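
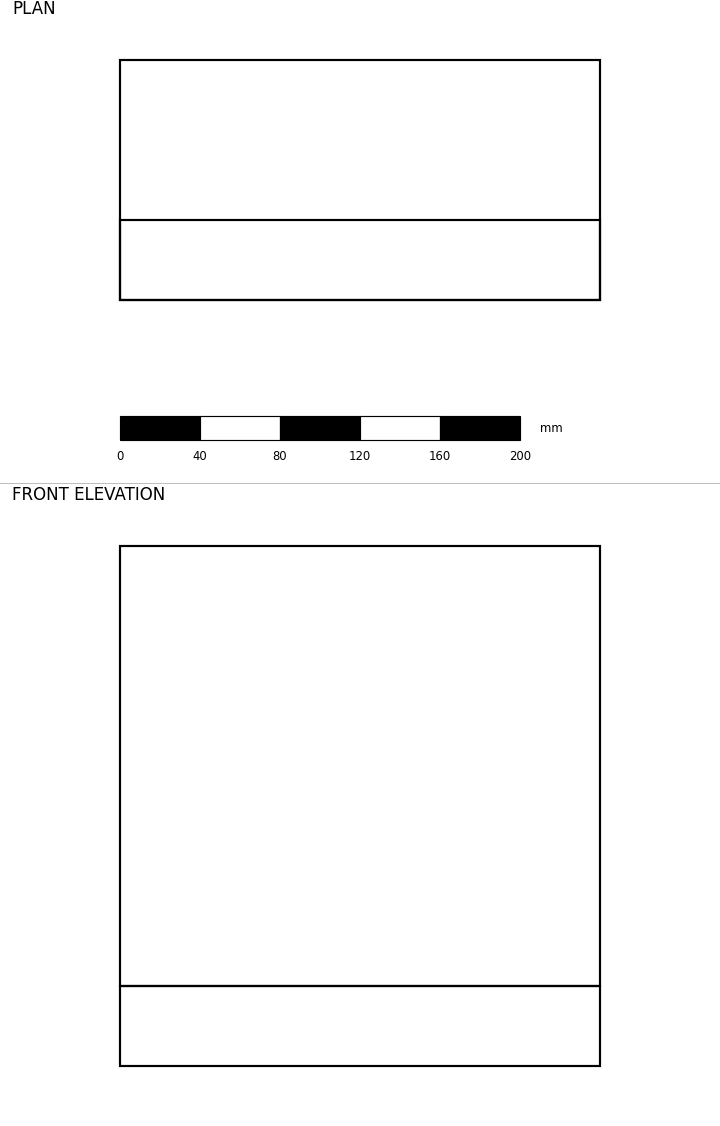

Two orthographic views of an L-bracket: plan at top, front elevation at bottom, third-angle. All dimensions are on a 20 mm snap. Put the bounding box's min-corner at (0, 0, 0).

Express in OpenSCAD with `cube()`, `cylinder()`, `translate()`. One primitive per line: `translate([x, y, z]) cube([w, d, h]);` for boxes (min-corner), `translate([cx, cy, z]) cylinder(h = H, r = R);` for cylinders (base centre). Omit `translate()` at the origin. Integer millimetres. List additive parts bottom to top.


cube([240, 120, 40]);
translate([0, 0, 40]) cube([240, 40, 220]);


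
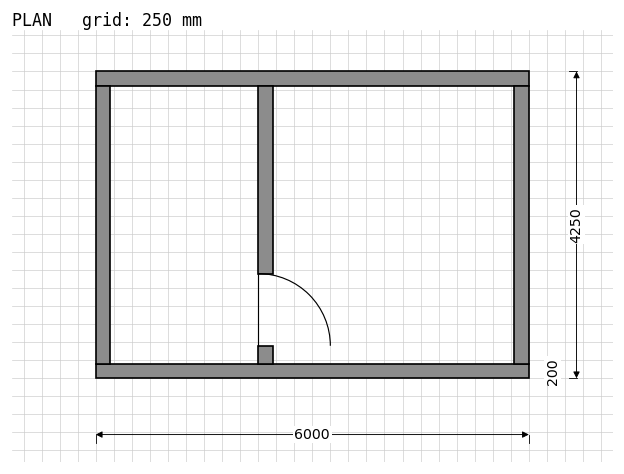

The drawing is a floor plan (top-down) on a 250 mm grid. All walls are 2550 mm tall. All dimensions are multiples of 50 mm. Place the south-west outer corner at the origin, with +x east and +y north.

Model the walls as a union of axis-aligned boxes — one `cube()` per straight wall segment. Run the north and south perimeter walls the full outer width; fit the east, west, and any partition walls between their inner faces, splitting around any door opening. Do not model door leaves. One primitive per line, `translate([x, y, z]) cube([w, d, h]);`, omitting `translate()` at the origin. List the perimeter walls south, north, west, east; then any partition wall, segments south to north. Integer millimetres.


cube([6000, 200, 2550]);
translate([0, 4050, 0]) cube([6000, 200, 2550]);
translate([0, 200, 0]) cube([200, 3850, 2550]);
translate([5800, 200, 0]) cube([200, 3850, 2550]);
translate([2250, 200, 0]) cube([200, 250, 2550]);
translate([2250, 1450, 0]) cube([200, 2600, 2550]);


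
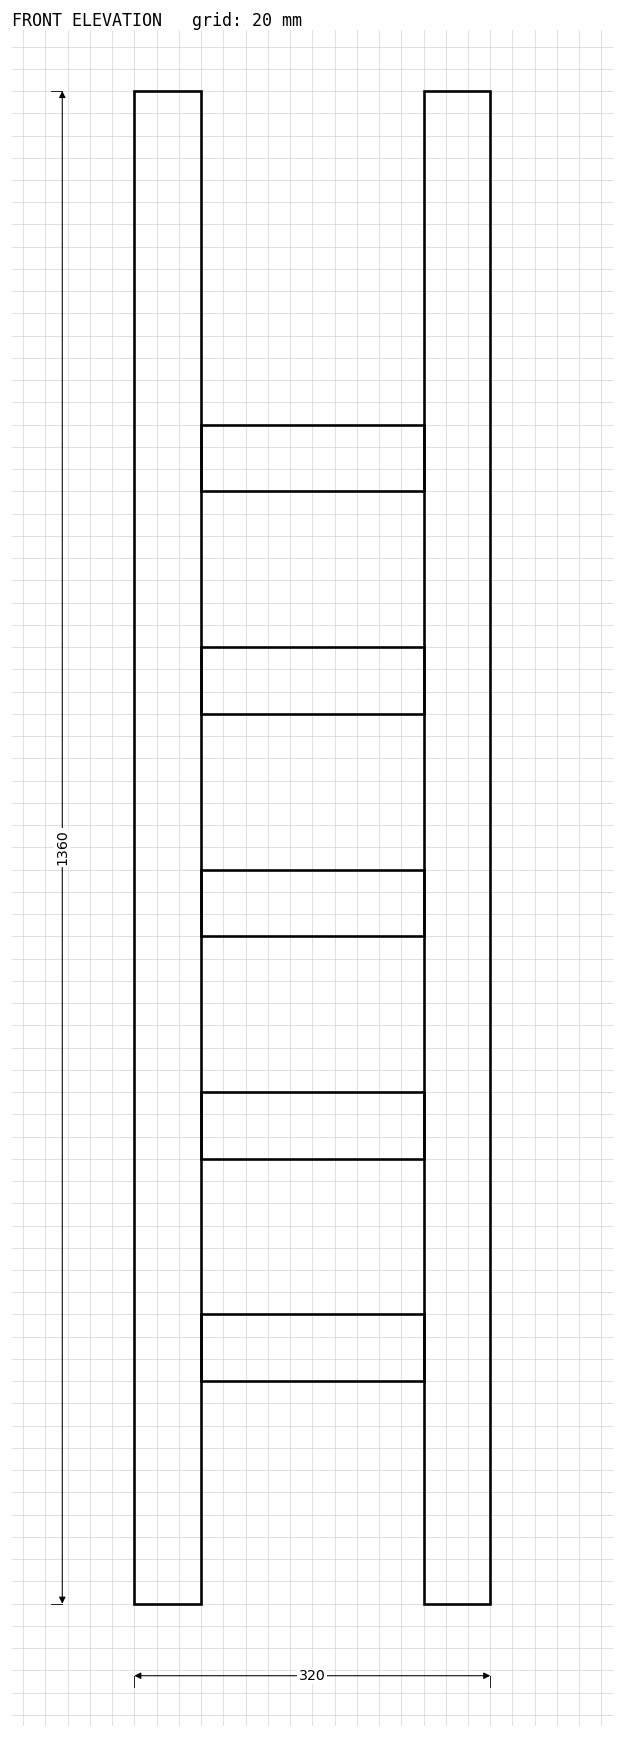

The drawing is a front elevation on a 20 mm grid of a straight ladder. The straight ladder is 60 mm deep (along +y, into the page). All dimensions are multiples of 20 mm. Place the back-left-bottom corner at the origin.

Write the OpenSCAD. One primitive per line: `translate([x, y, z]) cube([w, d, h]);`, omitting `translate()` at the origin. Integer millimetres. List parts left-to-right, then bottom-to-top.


cube([60, 60, 1360]);
translate([60, 0, 200]) cube([200, 60, 60]);
translate([60, 0, 400]) cube([200, 60, 60]);
translate([60, 0, 600]) cube([200, 60, 60]);
translate([60, 0, 800]) cube([200, 60, 60]);
translate([60, 0, 1000]) cube([200, 60, 60]);
translate([260, 0, 0]) cube([60, 60, 1360]);


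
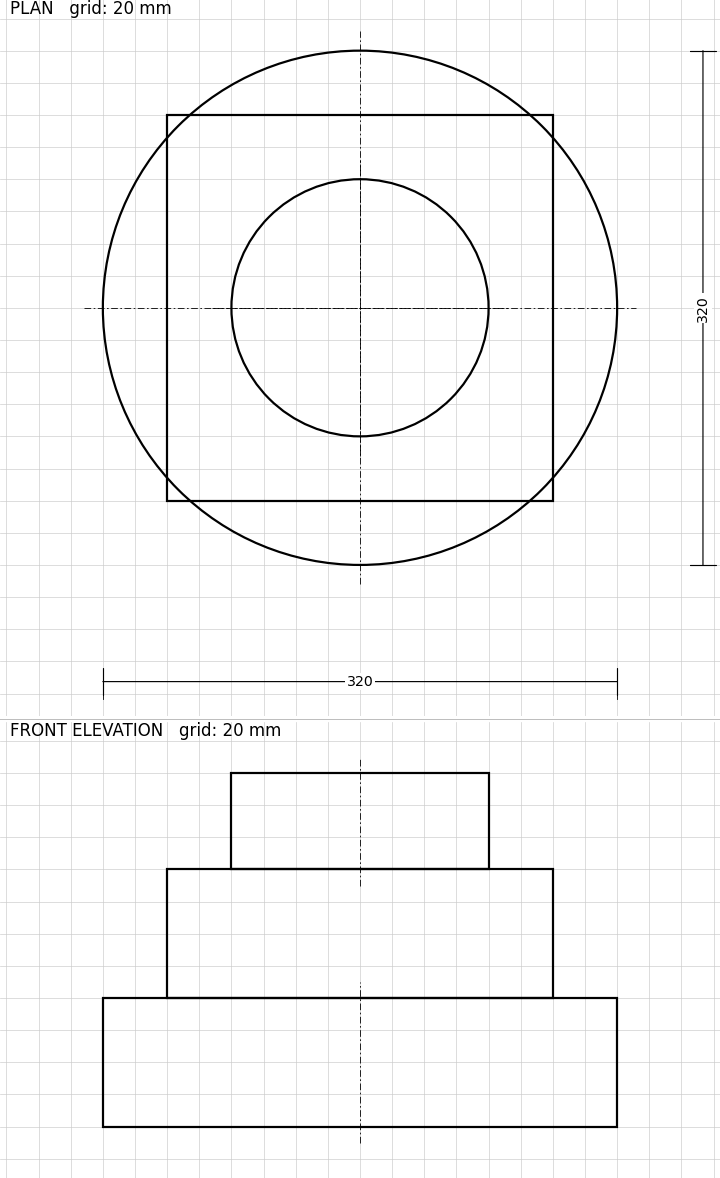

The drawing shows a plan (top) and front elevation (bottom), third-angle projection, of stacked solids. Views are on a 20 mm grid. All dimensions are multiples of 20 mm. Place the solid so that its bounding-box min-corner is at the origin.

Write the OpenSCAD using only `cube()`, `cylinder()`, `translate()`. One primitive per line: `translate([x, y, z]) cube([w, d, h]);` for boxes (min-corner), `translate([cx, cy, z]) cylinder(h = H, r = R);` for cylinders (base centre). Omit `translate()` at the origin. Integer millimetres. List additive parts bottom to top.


translate([160, 160, 0]) cylinder(h = 80, r = 160);
translate([40, 40, 80]) cube([240, 240, 80]);
translate([160, 160, 160]) cylinder(h = 60, r = 80);


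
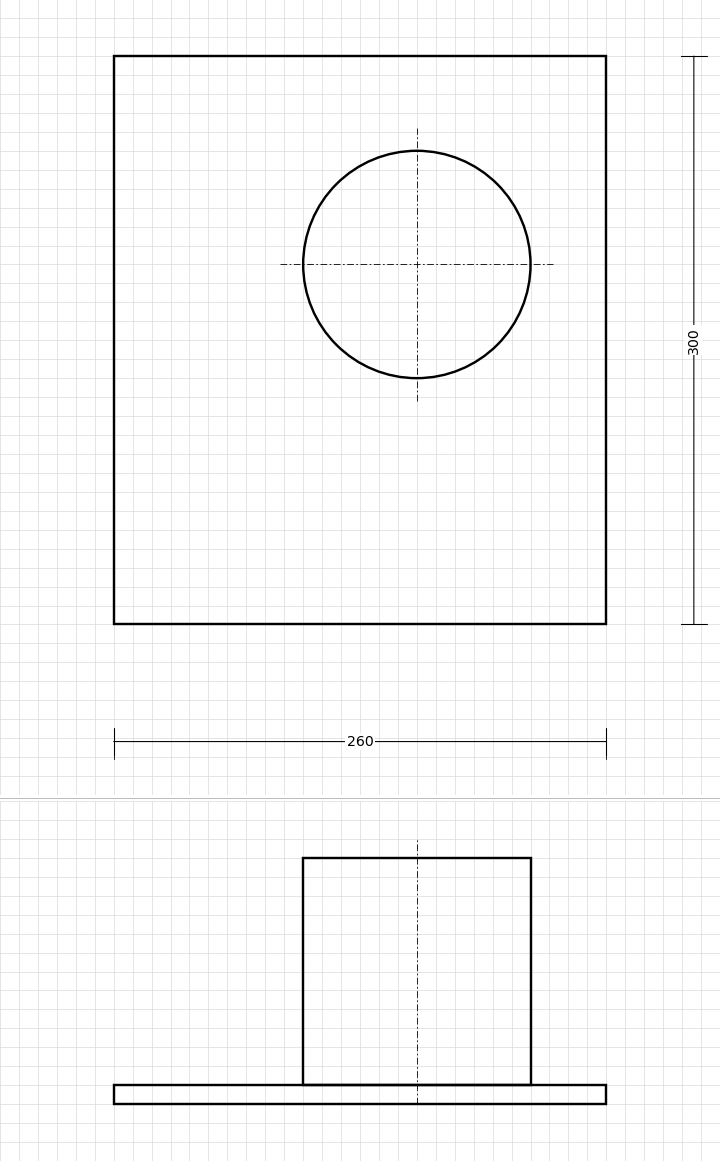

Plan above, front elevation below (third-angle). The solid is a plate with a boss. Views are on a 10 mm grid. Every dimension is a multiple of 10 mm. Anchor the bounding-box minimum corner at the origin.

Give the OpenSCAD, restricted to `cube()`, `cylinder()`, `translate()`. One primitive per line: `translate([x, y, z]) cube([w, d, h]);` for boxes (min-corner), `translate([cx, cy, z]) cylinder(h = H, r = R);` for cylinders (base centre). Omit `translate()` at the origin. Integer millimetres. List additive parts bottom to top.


cube([260, 300, 10]);
translate([160, 190, 10]) cylinder(h = 120, r = 60);


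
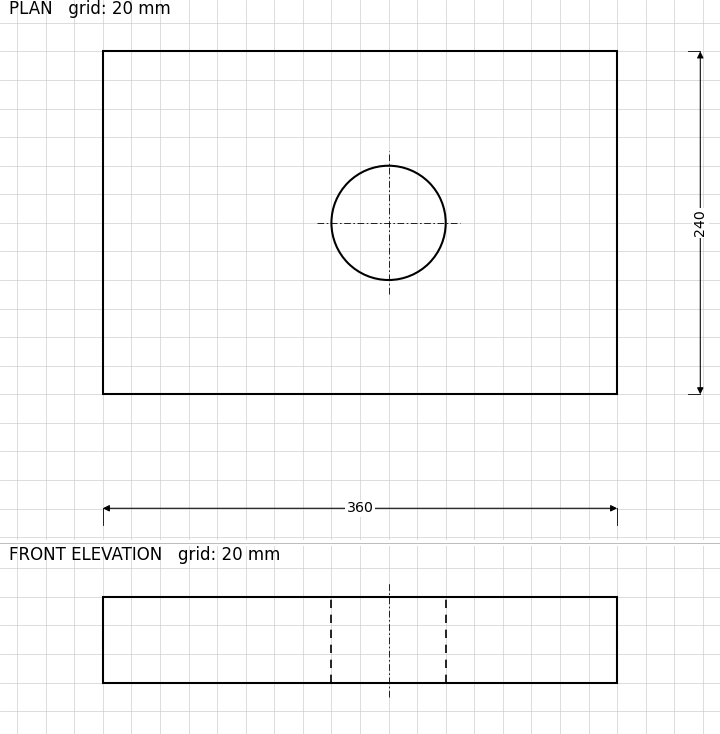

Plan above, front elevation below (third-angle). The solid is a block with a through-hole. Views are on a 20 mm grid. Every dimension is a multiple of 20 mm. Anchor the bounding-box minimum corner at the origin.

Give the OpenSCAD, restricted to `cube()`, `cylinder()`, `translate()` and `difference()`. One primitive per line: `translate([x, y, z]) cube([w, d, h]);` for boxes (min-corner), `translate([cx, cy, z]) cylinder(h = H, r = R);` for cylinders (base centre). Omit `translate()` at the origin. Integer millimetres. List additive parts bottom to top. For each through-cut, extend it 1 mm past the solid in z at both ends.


difference() {
  cube([360, 240, 60]);
  translate([200, 120, -1]) cylinder(h = 62, r = 40);
}


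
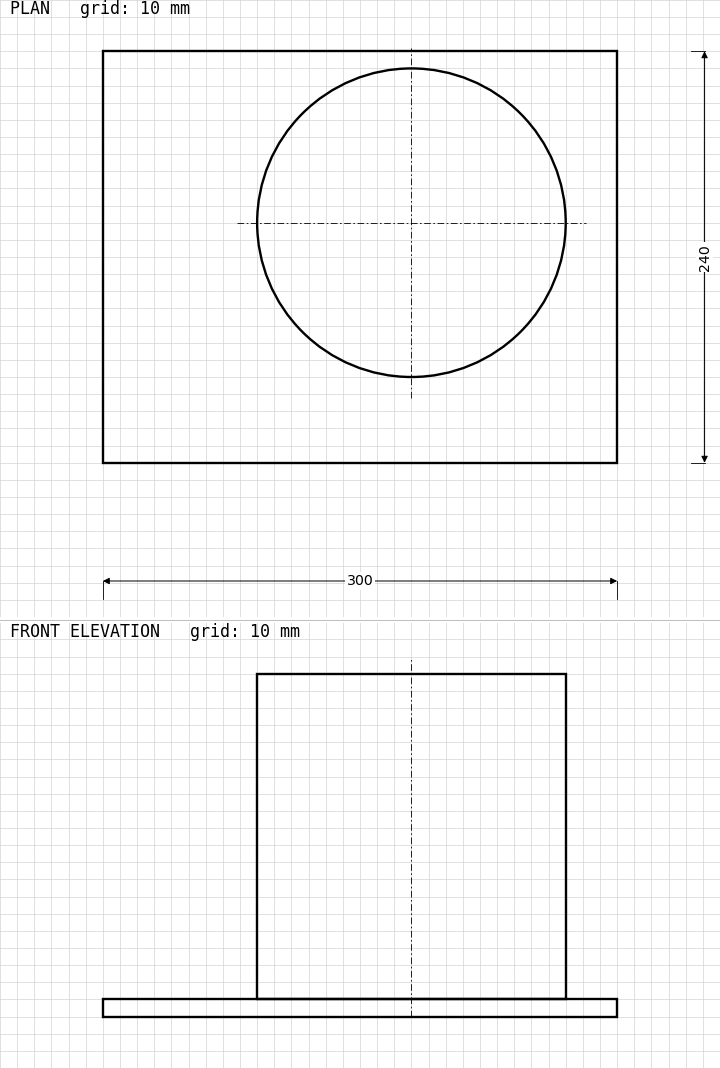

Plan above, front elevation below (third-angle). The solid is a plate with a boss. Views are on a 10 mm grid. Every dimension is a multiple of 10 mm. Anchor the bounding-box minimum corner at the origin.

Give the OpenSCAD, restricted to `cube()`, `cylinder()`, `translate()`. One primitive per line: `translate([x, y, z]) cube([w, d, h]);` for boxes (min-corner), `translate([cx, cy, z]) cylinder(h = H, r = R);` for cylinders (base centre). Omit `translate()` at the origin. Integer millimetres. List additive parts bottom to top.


cube([300, 240, 10]);
translate([180, 140, 10]) cylinder(h = 190, r = 90);


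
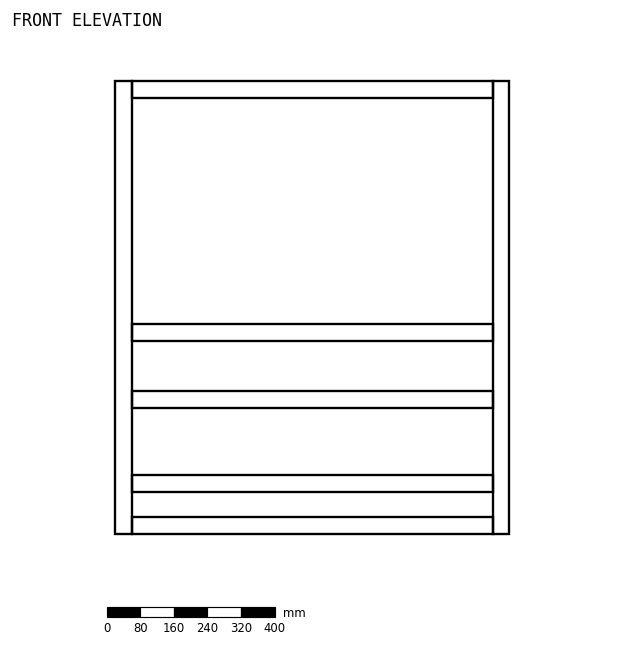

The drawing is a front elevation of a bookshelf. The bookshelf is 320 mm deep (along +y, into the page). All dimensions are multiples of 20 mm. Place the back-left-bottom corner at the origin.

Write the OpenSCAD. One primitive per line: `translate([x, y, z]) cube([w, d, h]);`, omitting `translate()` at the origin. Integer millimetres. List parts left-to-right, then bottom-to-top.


cube([40, 320, 1080]);
translate([40, 0, 0]) cube([860, 320, 40]);
translate([40, 0, 100]) cube([860, 320, 40]);
translate([40, 0, 300]) cube([860, 320, 40]);
translate([40, 0, 460]) cube([860, 320, 40]);
translate([40, 0, 1040]) cube([860, 320, 40]);
translate([900, 0, 0]) cube([40, 320, 1080]);


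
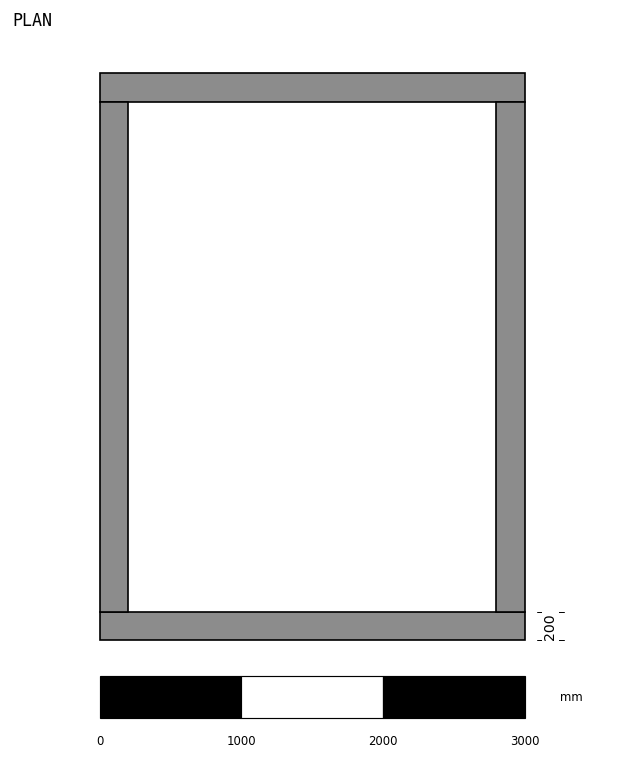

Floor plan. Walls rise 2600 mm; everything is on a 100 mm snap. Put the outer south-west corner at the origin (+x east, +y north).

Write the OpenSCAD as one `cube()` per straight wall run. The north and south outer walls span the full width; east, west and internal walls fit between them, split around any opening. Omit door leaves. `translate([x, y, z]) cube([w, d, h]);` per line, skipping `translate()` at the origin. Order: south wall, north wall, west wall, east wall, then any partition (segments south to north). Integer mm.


cube([3000, 200, 2600]);
translate([0, 3800, 0]) cube([3000, 200, 2600]);
translate([0, 200, 0]) cube([200, 3600, 2600]);
translate([2800, 200, 0]) cube([200, 3600, 2600]);


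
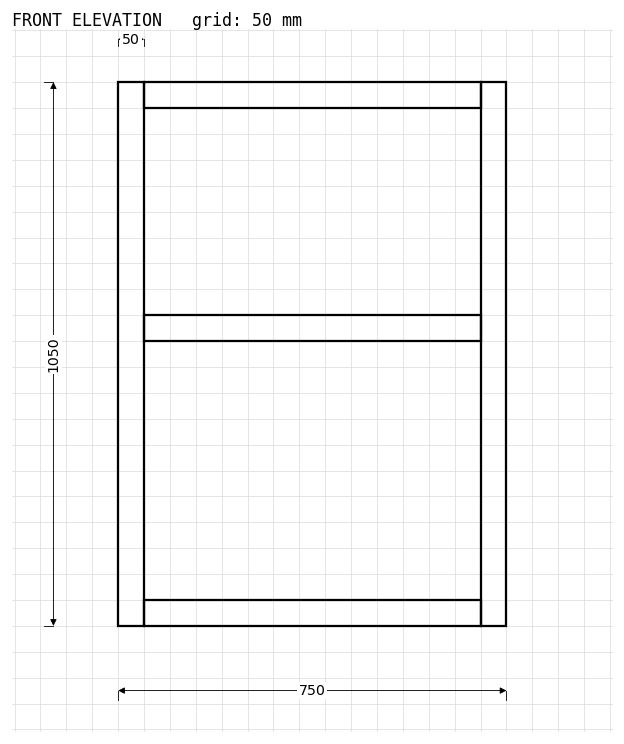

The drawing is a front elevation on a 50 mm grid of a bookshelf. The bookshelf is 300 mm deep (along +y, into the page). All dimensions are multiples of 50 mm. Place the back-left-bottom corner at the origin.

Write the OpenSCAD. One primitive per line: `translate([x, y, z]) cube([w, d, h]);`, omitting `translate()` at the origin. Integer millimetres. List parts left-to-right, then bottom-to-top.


cube([50, 300, 1050]);
translate([50, 0, 0]) cube([650, 300, 50]);
translate([50, 0, 550]) cube([650, 300, 50]);
translate([50, 0, 1000]) cube([650, 300, 50]);
translate([700, 0, 0]) cube([50, 300, 1050]);


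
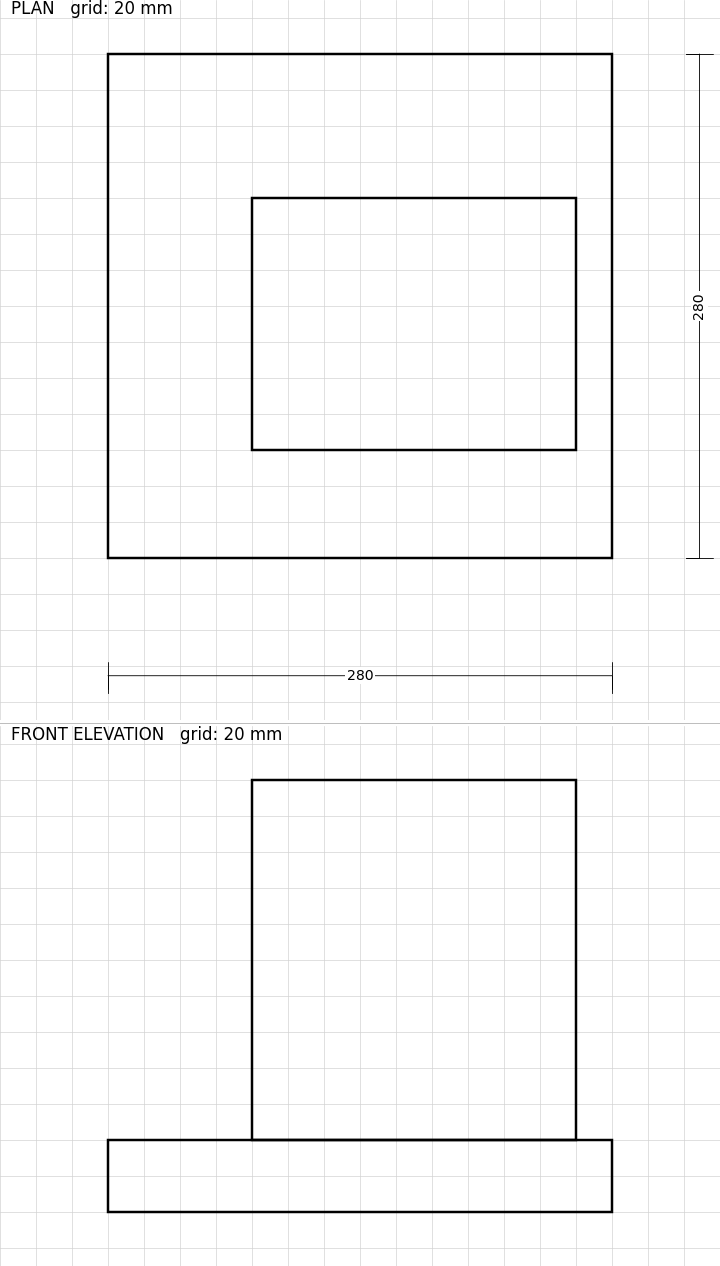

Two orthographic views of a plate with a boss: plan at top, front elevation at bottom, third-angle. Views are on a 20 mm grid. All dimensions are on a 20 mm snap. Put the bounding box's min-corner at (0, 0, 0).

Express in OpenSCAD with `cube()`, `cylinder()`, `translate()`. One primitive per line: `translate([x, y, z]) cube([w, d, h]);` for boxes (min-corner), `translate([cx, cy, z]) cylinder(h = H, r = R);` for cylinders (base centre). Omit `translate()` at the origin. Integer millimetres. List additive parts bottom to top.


cube([280, 280, 40]);
translate([80, 60, 40]) cube([180, 140, 200]);


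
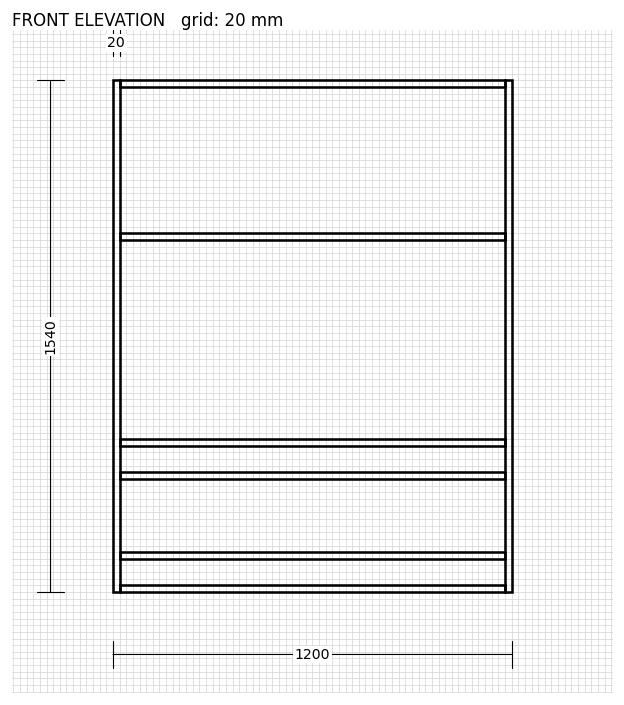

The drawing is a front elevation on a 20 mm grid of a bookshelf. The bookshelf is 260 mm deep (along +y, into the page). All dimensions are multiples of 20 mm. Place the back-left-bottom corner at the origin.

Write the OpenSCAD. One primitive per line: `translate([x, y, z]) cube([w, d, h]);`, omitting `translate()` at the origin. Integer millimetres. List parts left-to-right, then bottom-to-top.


cube([20, 260, 1540]);
translate([20, 0, 0]) cube([1160, 260, 20]);
translate([20, 0, 100]) cube([1160, 260, 20]);
translate([20, 0, 340]) cube([1160, 260, 20]);
translate([20, 0, 440]) cube([1160, 260, 20]);
translate([20, 0, 1060]) cube([1160, 260, 20]);
translate([20, 0, 1520]) cube([1160, 260, 20]);
translate([1180, 0, 0]) cube([20, 260, 1540]);


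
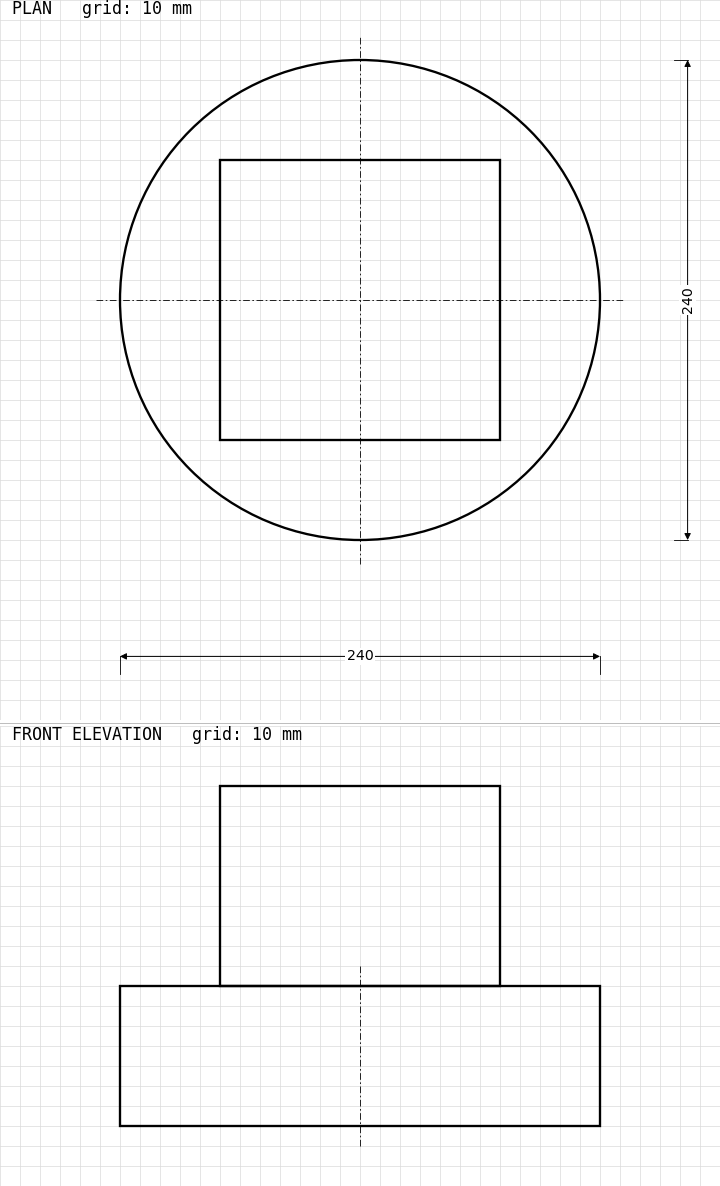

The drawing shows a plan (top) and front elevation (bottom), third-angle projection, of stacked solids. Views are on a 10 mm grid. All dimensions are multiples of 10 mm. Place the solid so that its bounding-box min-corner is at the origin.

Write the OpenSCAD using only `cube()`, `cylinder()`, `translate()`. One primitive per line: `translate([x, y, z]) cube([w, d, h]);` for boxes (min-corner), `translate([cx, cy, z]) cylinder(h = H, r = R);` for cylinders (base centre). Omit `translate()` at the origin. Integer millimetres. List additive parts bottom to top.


translate([120, 120, 0]) cylinder(h = 70, r = 120);
translate([50, 50, 70]) cube([140, 140, 100]);


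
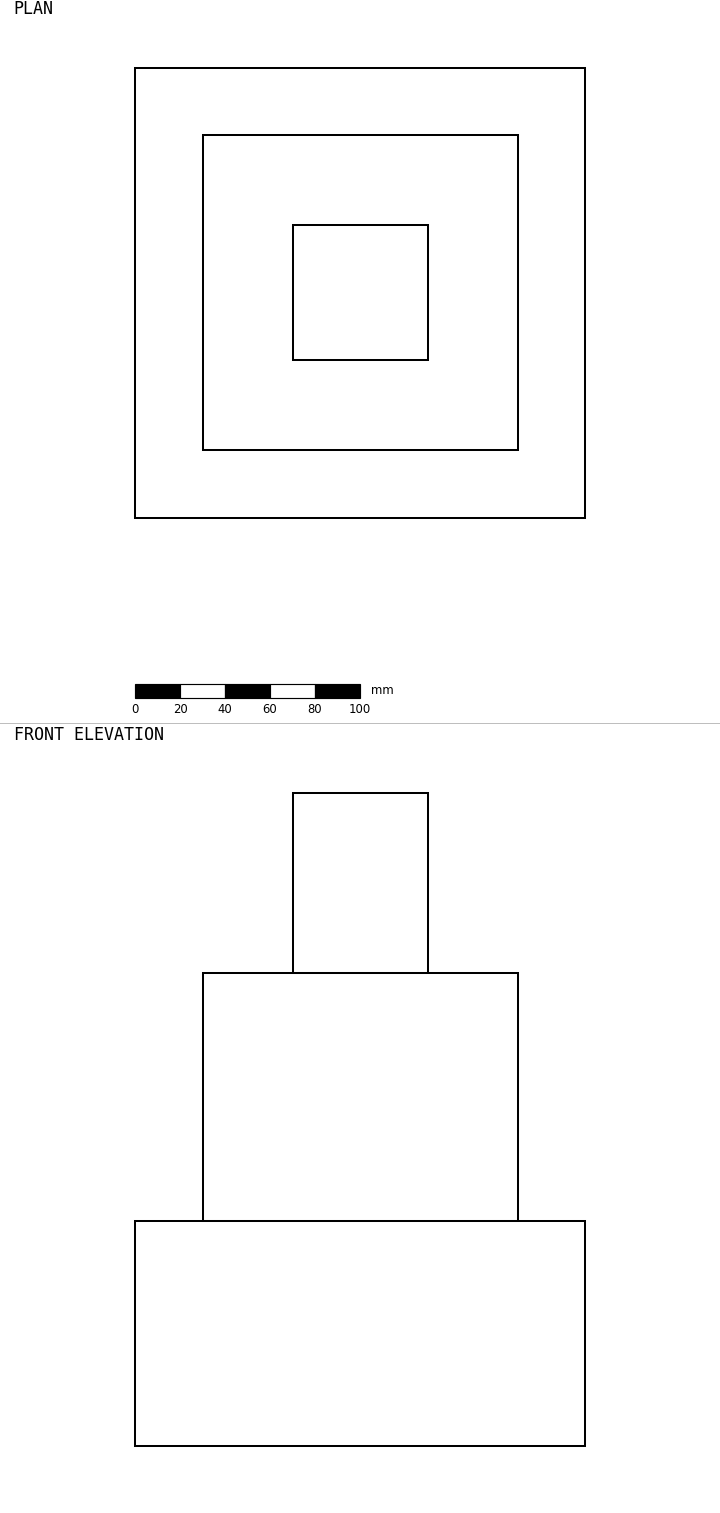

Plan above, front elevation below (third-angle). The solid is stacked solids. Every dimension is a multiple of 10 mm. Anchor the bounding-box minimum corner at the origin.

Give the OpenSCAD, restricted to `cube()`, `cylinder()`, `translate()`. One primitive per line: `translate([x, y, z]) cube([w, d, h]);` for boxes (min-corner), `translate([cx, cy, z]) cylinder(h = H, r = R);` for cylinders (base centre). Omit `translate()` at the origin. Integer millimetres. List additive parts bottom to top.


cube([200, 200, 100]);
translate([30, 30, 100]) cube([140, 140, 110]);
translate([70, 70, 210]) cube([60, 60, 80]);


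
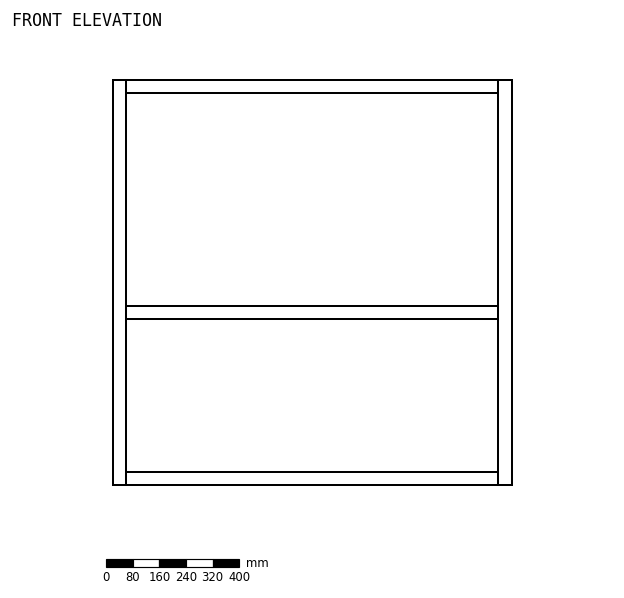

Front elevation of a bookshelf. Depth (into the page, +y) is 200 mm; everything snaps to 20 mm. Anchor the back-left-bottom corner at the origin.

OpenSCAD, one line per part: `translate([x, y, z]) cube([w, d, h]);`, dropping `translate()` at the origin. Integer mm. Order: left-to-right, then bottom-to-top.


cube([40, 200, 1220]);
translate([40, 0, 0]) cube([1120, 200, 40]);
translate([40, 0, 500]) cube([1120, 200, 40]);
translate([40, 0, 1180]) cube([1120, 200, 40]);
translate([1160, 0, 0]) cube([40, 200, 1220]);


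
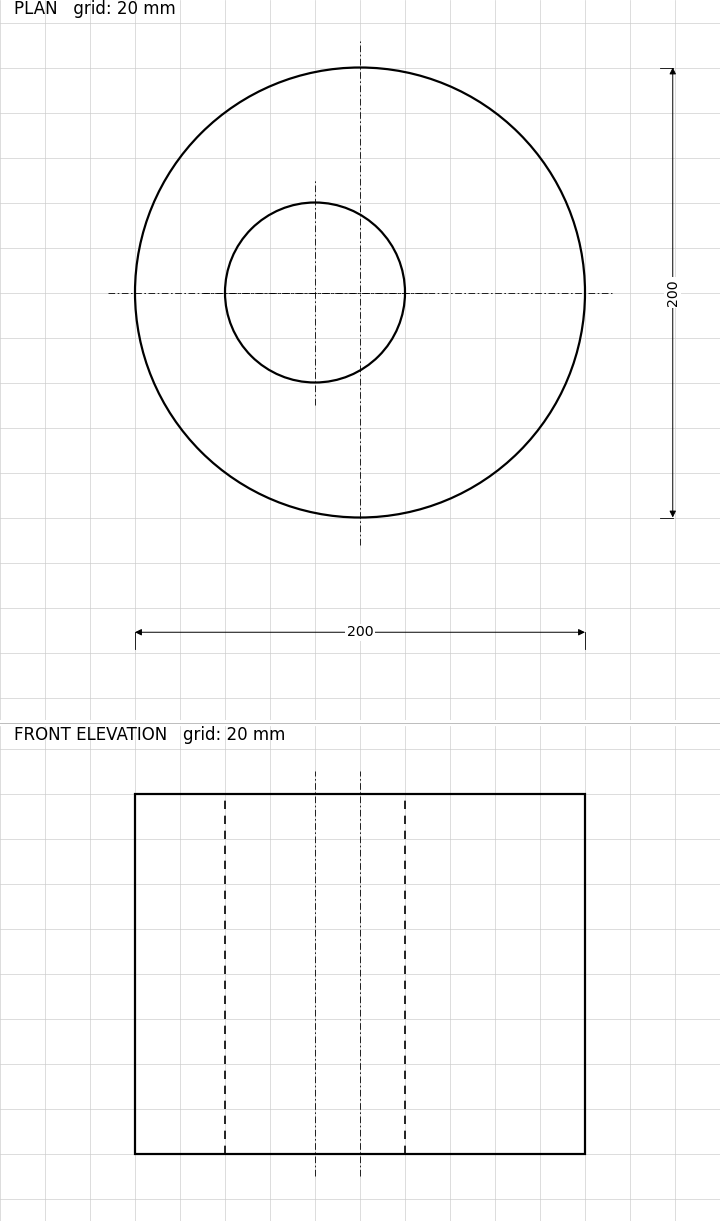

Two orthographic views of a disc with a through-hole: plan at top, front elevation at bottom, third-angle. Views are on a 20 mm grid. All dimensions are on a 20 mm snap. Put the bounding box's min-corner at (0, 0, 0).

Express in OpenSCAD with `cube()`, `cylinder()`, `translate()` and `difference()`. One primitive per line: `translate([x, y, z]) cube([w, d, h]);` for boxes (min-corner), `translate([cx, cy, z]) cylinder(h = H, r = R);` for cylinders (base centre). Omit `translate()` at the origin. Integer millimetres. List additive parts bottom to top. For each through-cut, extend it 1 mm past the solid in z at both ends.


difference() {
  translate([100, 100, 0]) cylinder(h = 160, r = 100);
  translate([80, 100, -1]) cylinder(h = 162, r = 40);
}


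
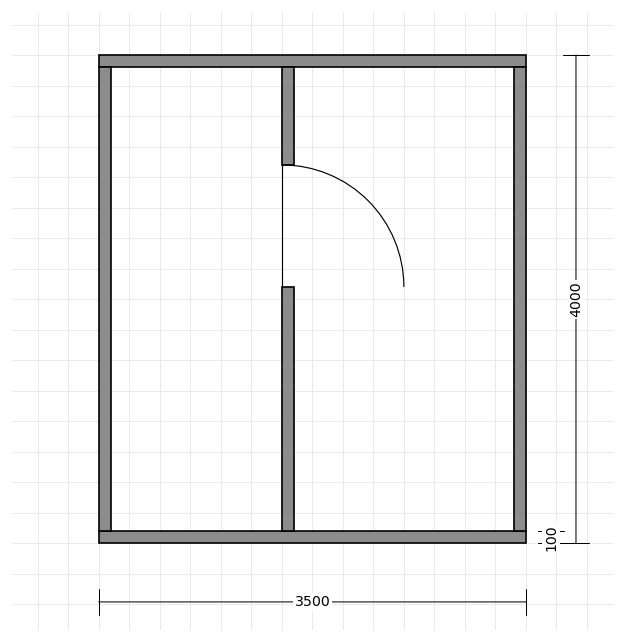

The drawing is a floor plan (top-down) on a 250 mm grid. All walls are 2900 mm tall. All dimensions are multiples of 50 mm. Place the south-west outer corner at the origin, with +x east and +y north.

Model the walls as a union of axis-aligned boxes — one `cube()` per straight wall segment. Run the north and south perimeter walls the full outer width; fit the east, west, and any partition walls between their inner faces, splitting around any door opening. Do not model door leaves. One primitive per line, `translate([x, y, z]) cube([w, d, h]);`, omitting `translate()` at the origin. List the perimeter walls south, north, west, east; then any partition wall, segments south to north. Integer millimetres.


cube([3500, 100, 2900]);
translate([0, 3900, 0]) cube([3500, 100, 2900]);
translate([0, 100, 0]) cube([100, 3800, 2900]);
translate([3400, 100, 0]) cube([100, 3800, 2900]);
translate([1500, 100, 0]) cube([100, 2000, 2900]);
translate([1500, 3100, 0]) cube([100, 800, 2900]);


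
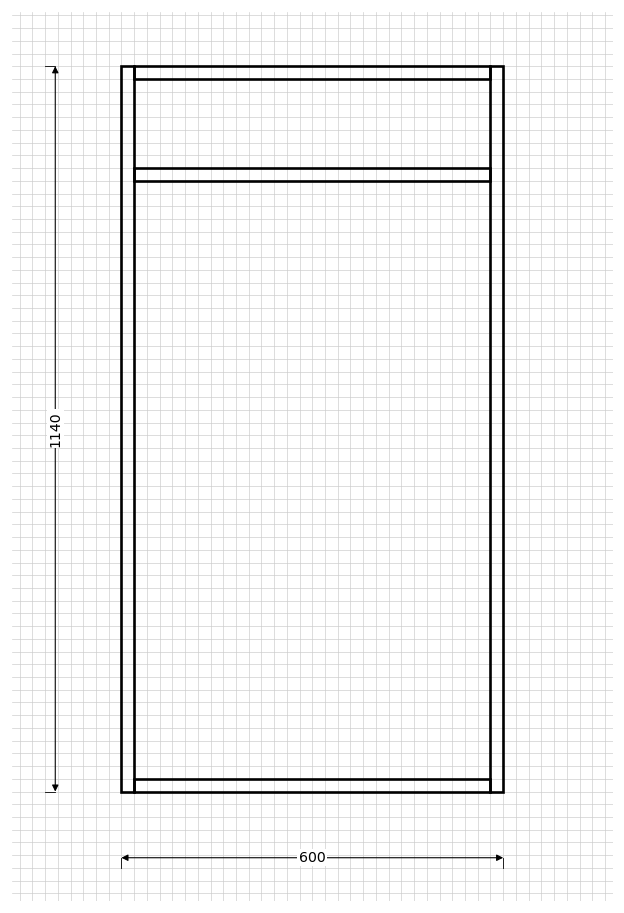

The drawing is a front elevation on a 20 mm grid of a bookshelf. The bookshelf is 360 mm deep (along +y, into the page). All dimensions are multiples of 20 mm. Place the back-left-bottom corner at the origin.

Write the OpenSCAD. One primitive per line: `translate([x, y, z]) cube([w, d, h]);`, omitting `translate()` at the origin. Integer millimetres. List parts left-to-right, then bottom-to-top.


cube([20, 360, 1140]);
translate([20, 0, 0]) cube([560, 360, 20]);
translate([20, 0, 960]) cube([560, 360, 20]);
translate([20, 0, 1120]) cube([560, 360, 20]);
translate([580, 0, 0]) cube([20, 360, 1140]);


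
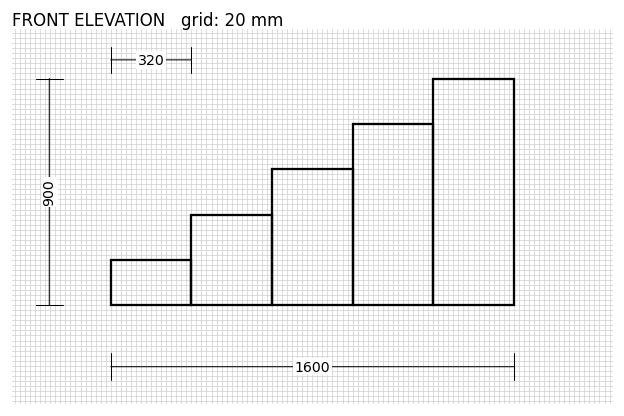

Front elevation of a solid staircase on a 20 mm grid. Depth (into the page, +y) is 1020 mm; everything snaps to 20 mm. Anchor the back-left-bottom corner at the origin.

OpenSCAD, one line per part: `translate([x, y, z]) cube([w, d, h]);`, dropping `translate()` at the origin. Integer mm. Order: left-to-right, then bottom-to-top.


cube([320, 1020, 180]);
translate([320, 0, 0]) cube([320, 1020, 360]);
translate([640, 0, 0]) cube([320, 1020, 540]);
translate([960, 0, 0]) cube([320, 1020, 720]);
translate([1280, 0, 0]) cube([320, 1020, 900]);


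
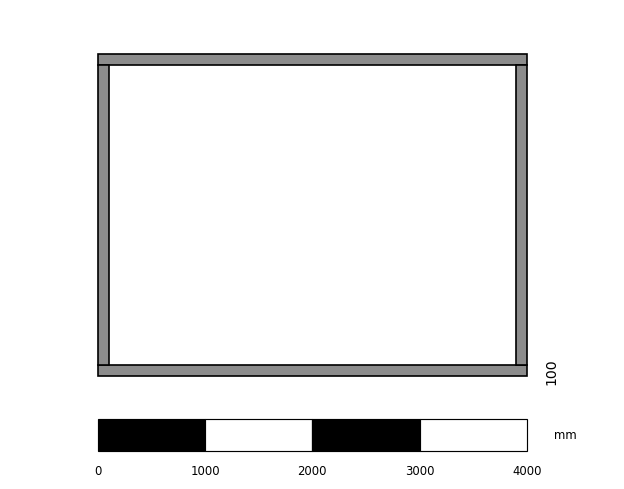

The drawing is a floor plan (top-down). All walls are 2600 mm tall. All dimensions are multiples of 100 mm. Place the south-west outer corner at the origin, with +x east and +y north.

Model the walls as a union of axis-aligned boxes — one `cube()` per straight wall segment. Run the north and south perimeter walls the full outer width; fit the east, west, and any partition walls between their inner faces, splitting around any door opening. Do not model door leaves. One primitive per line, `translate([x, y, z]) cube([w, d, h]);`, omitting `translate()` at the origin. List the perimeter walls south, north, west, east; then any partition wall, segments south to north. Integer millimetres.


cube([4000, 100, 2600]);
translate([0, 2900, 0]) cube([4000, 100, 2600]);
translate([0, 100, 0]) cube([100, 2800, 2600]);
translate([3900, 100, 0]) cube([100, 2800, 2600]);


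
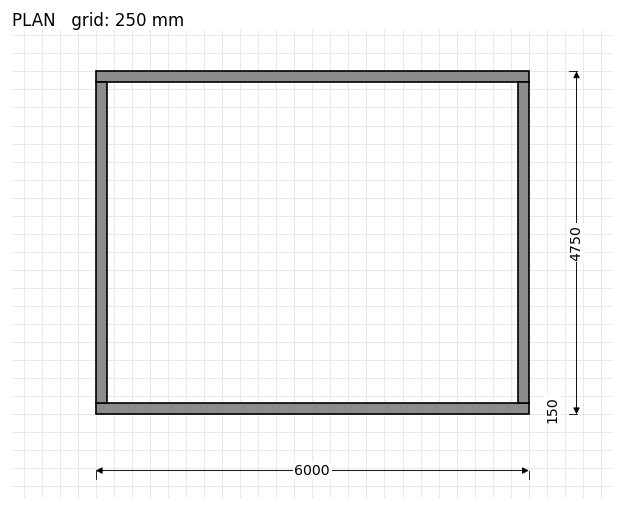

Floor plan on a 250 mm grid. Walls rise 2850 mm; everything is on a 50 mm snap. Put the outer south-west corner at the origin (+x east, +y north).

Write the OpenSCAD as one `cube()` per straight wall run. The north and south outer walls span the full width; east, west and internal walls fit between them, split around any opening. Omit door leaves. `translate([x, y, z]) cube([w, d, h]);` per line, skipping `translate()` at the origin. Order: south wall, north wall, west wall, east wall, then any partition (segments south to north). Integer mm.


cube([6000, 150, 2850]);
translate([0, 4600, 0]) cube([6000, 150, 2850]);
translate([0, 150, 0]) cube([150, 4450, 2850]);
translate([5850, 150, 0]) cube([150, 4450, 2850]);


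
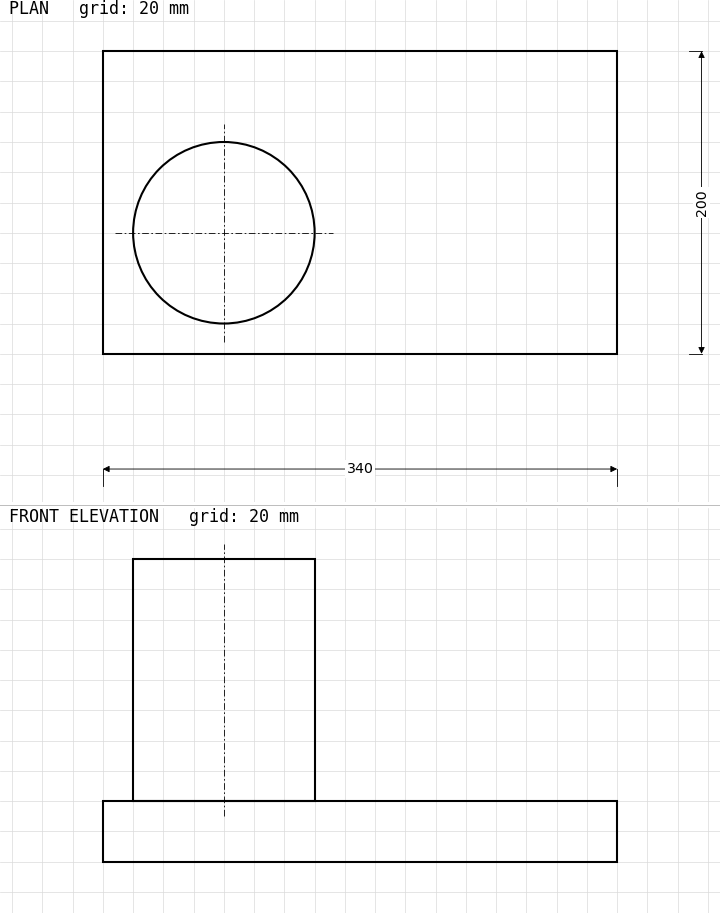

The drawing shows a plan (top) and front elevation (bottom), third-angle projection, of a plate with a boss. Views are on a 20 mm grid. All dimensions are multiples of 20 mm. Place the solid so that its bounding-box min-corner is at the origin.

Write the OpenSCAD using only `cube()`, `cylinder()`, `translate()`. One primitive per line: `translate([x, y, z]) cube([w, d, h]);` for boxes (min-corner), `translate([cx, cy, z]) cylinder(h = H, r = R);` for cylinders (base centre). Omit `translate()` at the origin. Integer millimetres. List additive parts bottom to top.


cube([340, 200, 40]);
translate([80, 80, 40]) cylinder(h = 160, r = 60);


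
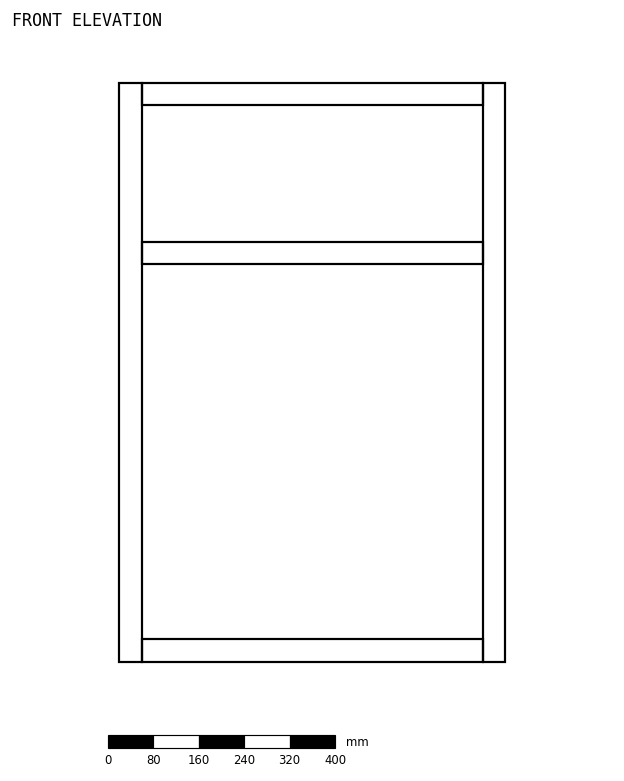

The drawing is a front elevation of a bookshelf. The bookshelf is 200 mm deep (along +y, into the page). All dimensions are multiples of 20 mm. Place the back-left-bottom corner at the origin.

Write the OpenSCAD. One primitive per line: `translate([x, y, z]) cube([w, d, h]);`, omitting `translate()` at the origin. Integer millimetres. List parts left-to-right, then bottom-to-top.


cube([40, 200, 1020]);
translate([40, 0, 0]) cube([600, 200, 40]);
translate([40, 0, 700]) cube([600, 200, 40]);
translate([40, 0, 980]) cube([600, 200, 40]);
translate([640, 0, 0]) cube([40, 200, 1020]);


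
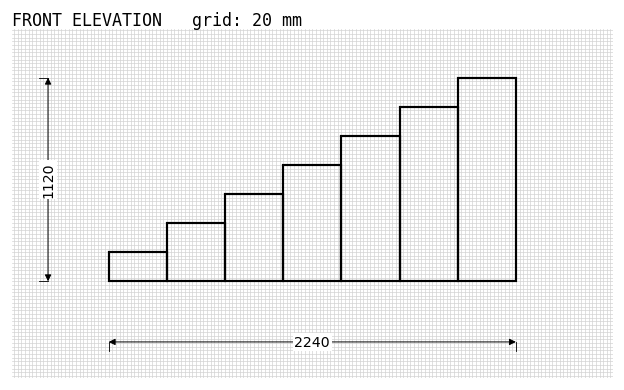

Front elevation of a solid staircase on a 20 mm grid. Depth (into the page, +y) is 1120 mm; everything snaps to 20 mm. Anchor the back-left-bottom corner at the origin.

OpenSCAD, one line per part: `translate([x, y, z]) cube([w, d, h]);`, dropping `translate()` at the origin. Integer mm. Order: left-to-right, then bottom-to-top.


cube([320, 1120, 160]);
translate([320, 0, 0]) cube([320, 1120, 320]);
translate([640, 0, 0]) cube([320, 1120, 480]);
translate([960, 0, 0]) cube([320, 1120, 640]);
translate([1280, 0, 0]) cube([320, 1120, 800]);
translate([1600, 0, 0]) cube([320, 1120, 960]);
translate([1920, 0, 0]) cube([320, 1120, 1120]);


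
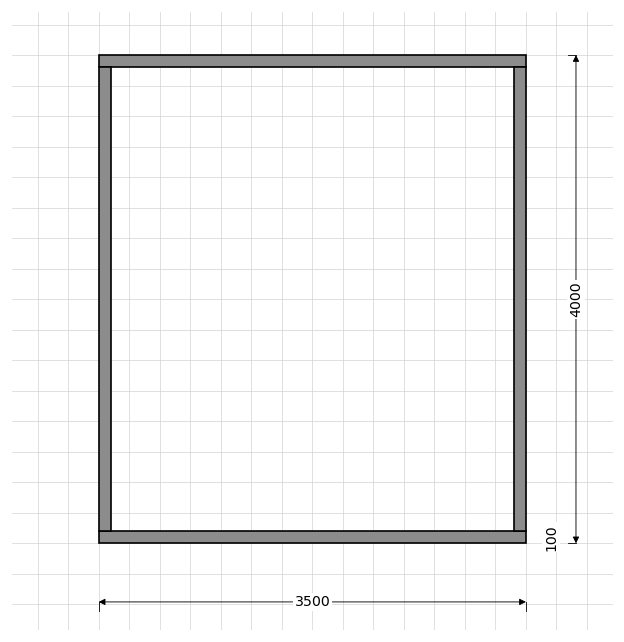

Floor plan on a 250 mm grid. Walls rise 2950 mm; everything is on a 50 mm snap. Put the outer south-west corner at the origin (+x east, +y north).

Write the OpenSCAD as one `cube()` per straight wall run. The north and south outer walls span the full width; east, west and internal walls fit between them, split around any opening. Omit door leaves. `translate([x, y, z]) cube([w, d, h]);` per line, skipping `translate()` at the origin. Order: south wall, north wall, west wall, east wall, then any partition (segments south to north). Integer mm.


cube([3500, 100, 2950]);
translate([0, 3900, 0]) cube([3500, 100, 2950]);
translate([0, 100, 0]) cube([100, 3800, 2950]);
translate([3400, 100, 0]) cube([100, 3800, 2950]);


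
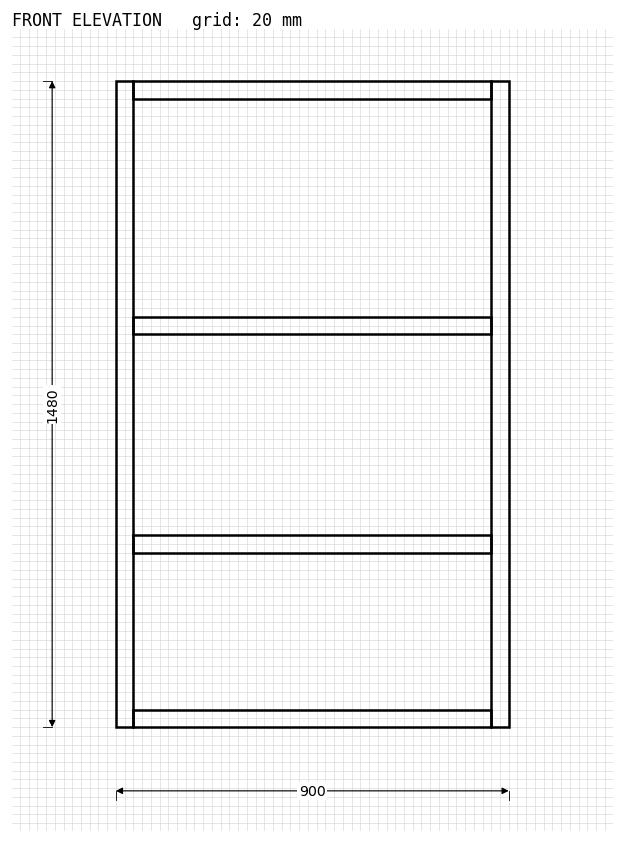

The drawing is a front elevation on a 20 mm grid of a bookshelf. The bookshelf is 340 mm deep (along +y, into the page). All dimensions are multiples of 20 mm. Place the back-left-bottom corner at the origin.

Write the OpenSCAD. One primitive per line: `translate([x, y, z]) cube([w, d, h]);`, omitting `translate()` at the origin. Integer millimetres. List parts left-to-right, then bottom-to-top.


cube([40, 340, 1480]);
translate([40, 0, 0]) cube([820, 340, 40]);
translate([40, 0, 400]) cube([820, 340, 40]);
translate([40, 0, 900]) cube([820, 340, 40]);
translate([40, 0, 1440]) cube([820, 340, 40]);
translate([860, 0, 0]) cube([40, 340, 1480]);


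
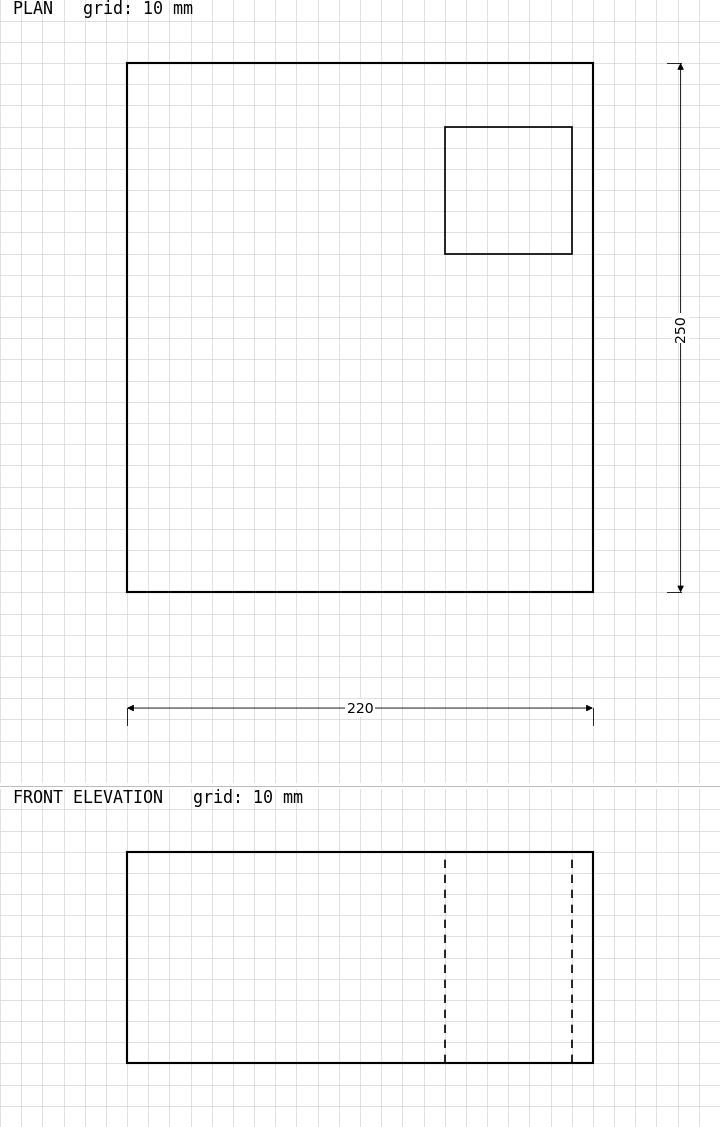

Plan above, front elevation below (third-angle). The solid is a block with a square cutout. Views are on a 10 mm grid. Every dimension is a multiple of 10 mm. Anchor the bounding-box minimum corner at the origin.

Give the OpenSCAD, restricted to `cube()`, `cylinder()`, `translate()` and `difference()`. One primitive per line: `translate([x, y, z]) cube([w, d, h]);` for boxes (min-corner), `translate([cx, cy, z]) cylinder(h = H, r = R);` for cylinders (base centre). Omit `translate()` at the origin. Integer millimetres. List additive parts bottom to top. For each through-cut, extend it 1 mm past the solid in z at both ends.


difference() {
  cube([220, 250, 100]);
  translate([150, 160, -1]) cube([60, 60, 102]);
}


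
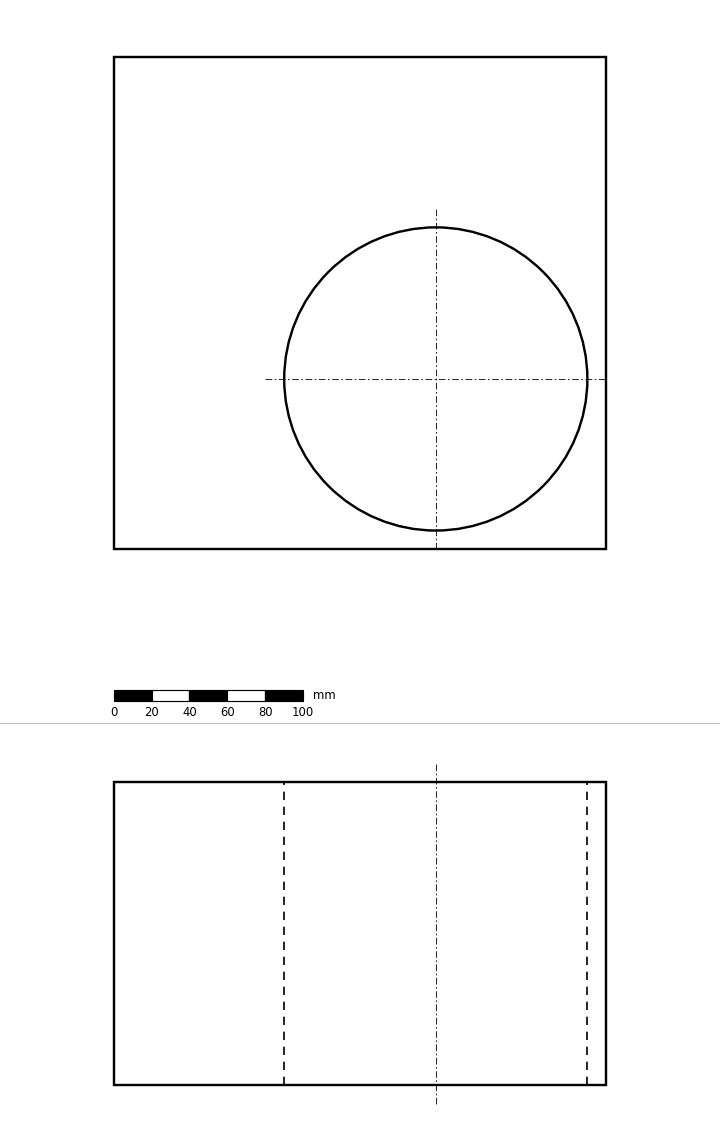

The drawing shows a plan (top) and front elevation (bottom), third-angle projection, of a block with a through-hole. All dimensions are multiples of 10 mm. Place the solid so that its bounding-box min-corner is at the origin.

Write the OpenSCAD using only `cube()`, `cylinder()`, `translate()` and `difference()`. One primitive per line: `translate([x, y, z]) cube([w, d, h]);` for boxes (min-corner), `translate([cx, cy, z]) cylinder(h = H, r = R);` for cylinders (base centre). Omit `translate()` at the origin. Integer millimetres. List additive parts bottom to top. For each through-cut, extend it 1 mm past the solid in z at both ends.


difference() {
  cube([260, 260, 160]);
  translate([170, 90, -1]) cylinder(h = 162, r = 80);
}


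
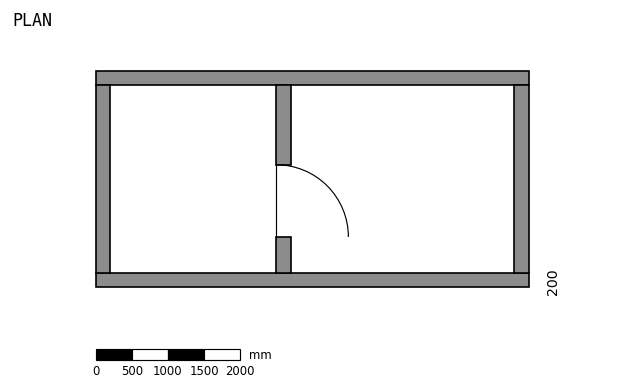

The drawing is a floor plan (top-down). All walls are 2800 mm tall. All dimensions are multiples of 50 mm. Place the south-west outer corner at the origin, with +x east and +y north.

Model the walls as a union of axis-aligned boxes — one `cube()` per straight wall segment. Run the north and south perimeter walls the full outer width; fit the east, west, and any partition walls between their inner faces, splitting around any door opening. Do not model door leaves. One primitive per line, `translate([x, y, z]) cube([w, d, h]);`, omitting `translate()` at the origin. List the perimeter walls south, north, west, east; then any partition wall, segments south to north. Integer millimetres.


cube([6000, 200, 2800]);
translate([0, 2800, 0]) cube([6000, 200, 2800]);
translate([0, 200, 0]) cube([200, 2600, 2800]);
translate([5800, 200, 0]) cube([200, 2600, 2800]);
translate([2500, 200, 0]) cube([200, 500, 2800]);
translate([2500, 1700, 0]) cube([200, 1100, 2800]);


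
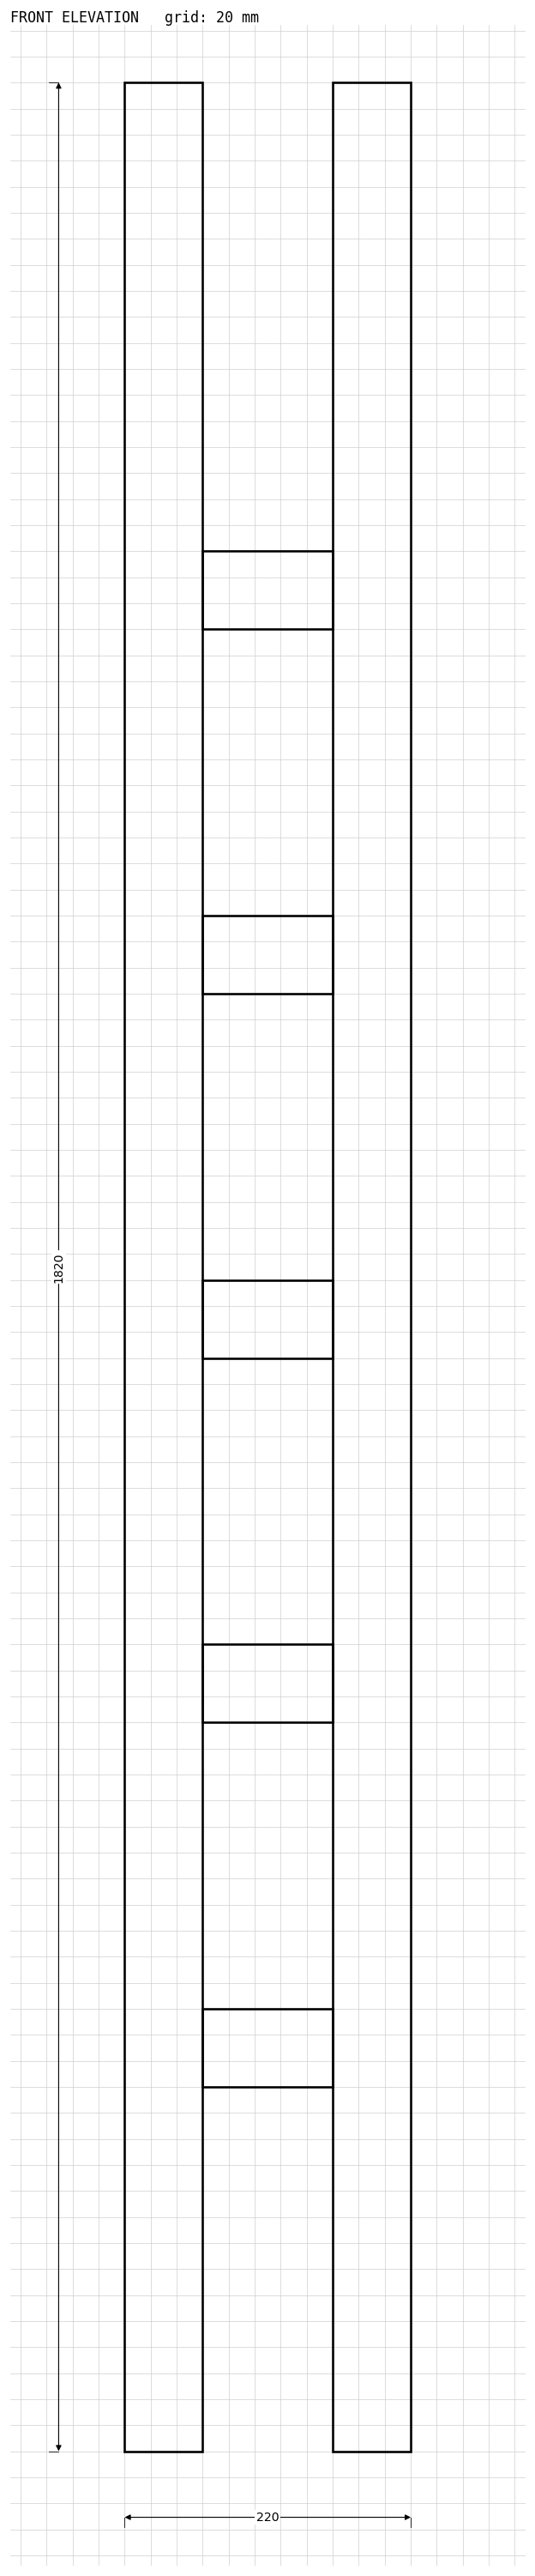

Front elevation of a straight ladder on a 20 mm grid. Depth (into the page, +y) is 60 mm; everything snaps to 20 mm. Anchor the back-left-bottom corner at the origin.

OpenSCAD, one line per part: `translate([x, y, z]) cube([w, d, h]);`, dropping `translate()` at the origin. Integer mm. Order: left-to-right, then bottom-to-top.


cube([60, 60, 1820]);
translate([60, 0, 280]) cube([100, 60, 60]);
translate([60, 0, 560]) cube([100, 60, 60]);
translate([60, 0, 840]) cube([100, 60, 60]);
translate([60, 0, 1120]) cube([100, 60, 60]);
translate([60, 0, 1400]) cube([100, 60, 60]);
translate([160, 0, 0]) cube([60, 60, 1820]);


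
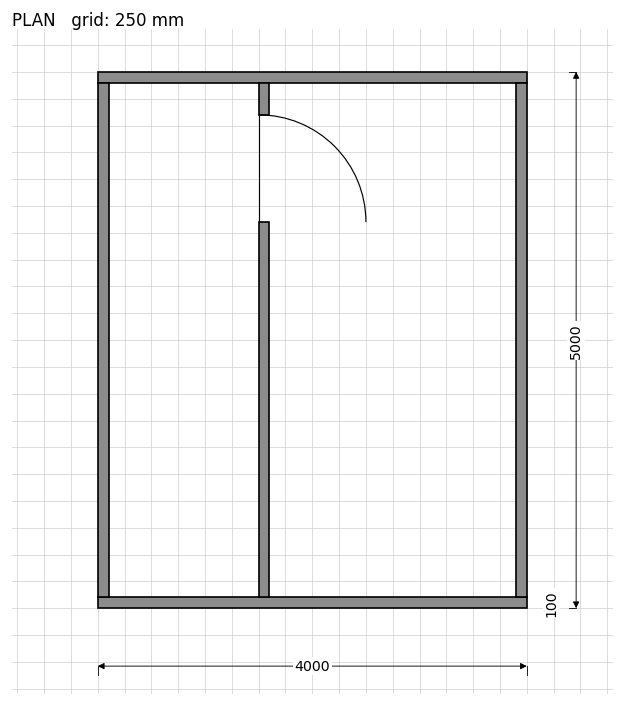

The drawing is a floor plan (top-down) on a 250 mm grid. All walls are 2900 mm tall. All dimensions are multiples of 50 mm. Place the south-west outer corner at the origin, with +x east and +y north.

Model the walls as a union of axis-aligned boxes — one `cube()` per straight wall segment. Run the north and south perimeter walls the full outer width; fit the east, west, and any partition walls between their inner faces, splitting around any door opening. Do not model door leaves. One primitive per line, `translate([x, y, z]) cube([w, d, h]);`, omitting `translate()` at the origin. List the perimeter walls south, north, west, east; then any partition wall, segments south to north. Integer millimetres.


cube([4000, 100, 2900]);
translate([0, 4900, 0]) cube([4000, 100, 2900]);
translate([0, 100, 0]) cube([100, 4800, 2900]);
translate([3900, 100, 0]) cube([100, 4800, 2900]);
translate([1500, 100, 0]) cube([100, 3500, 2900]);
translate([1500, 4600, 0]) cube([100, 300, 2900]);


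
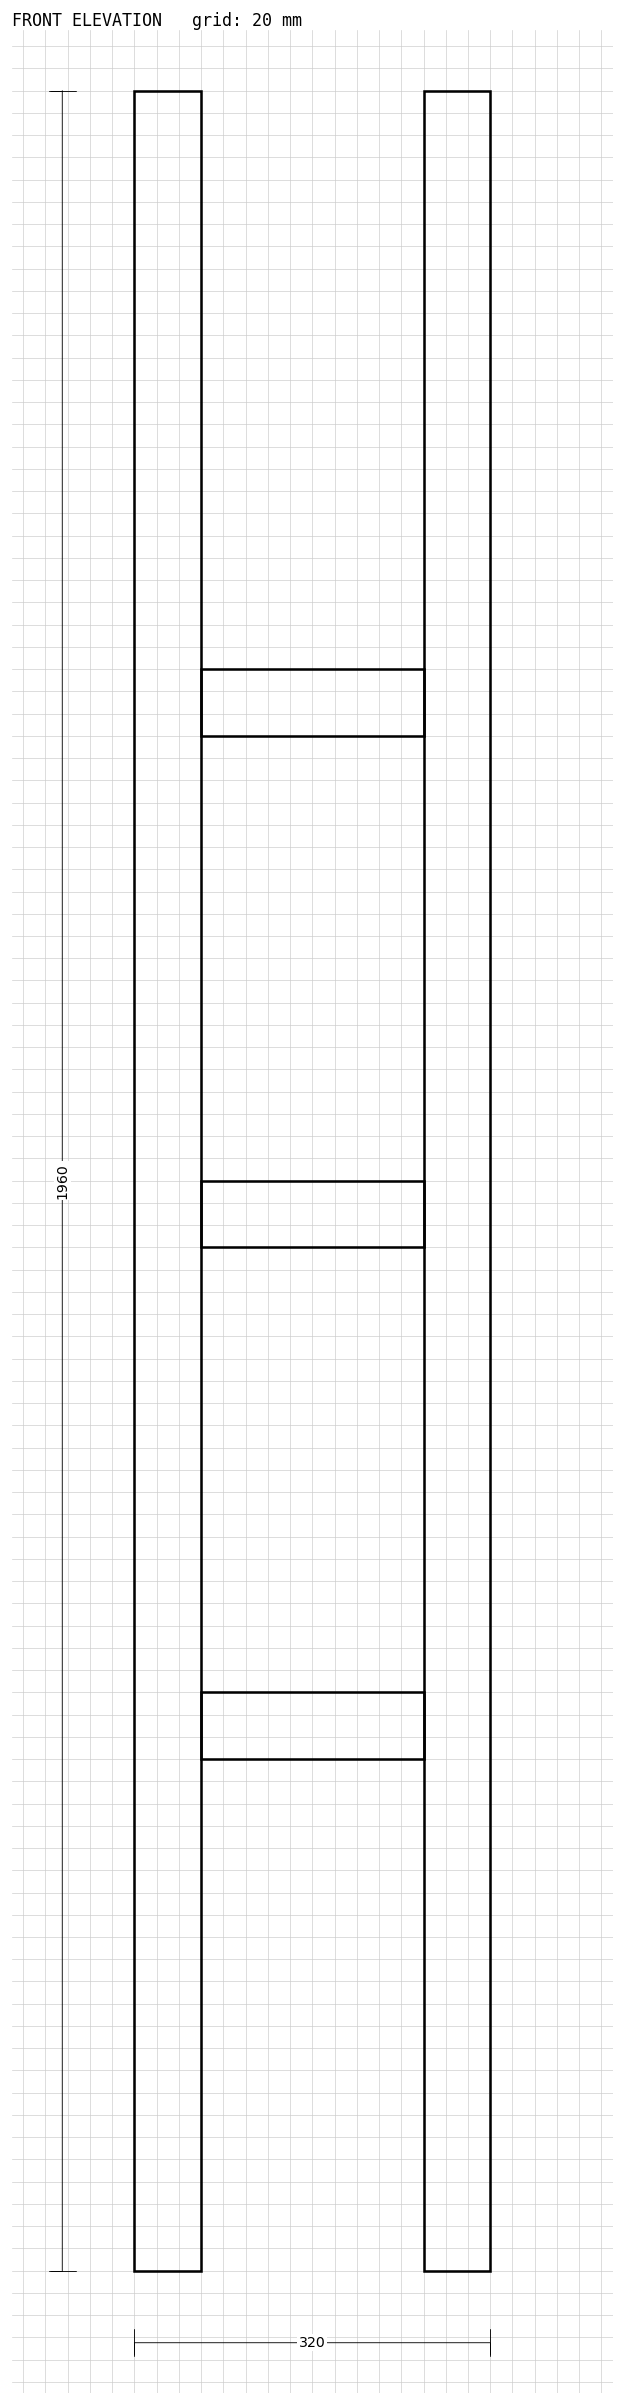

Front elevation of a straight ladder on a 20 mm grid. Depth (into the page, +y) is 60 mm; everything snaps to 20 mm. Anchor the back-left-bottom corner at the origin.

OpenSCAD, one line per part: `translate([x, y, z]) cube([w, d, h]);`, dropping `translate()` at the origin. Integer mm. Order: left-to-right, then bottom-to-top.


cube([60, 60, 1960]);
translate([60, 0, 460]) cube([200, 60, 60]);
translate([60, 0, 920]) cube([200, 60, 60]);
translate([60, 0, 1380]) cube([200, 60, 60]);
translate([260, 0, 0]) cube([60, 60, 1960]);


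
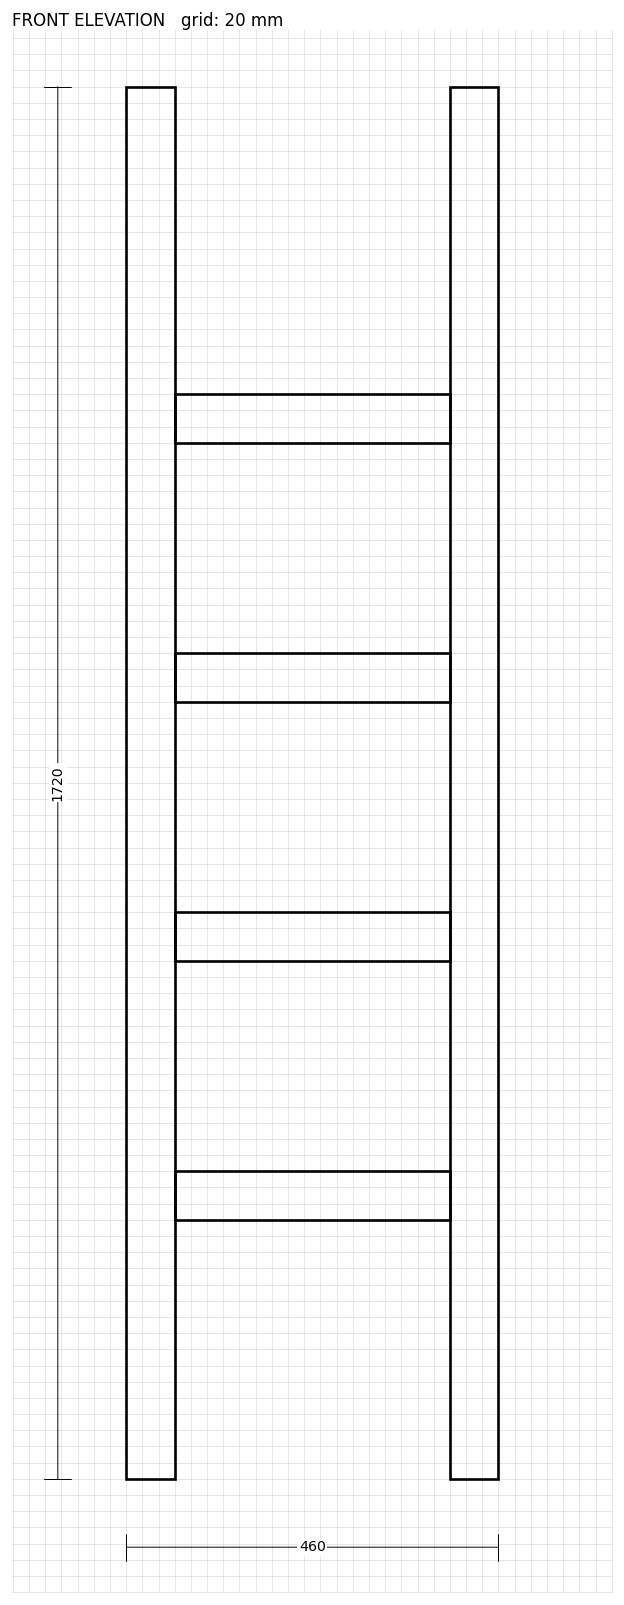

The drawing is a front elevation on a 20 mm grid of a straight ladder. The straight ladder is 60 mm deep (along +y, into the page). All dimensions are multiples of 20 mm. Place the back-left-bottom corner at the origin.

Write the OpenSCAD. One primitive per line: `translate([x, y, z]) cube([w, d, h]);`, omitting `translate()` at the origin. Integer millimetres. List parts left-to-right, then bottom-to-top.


cube([60, 60, 1720]);
translate([60, 0, 320]) cube([340, 60, 60]);
translate([60, 0, 640]) cube([340, 60, 60]);
translate([60, 0, 960]) cube([340, 60, 60]);
translate([60, 0, 1280]) cube([340, 60, 60]);
translate([400, 0, 0]) cube([60, 60, 1720]);


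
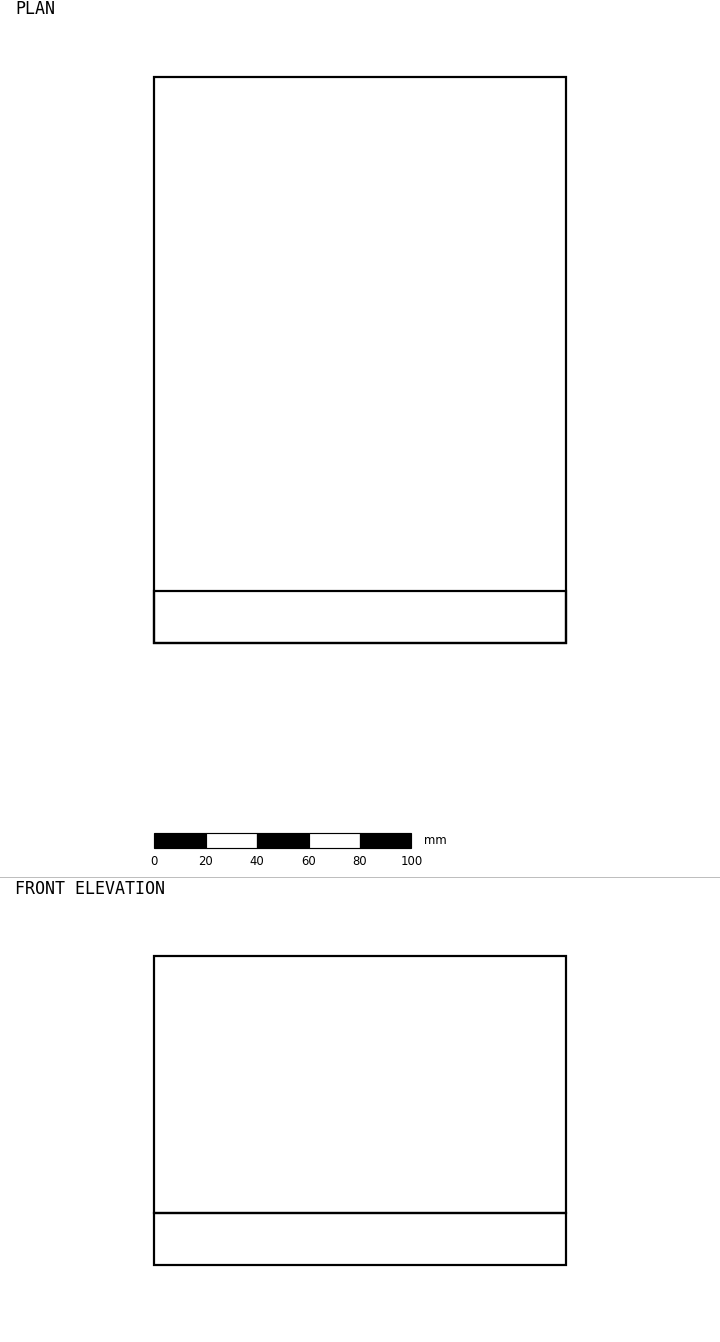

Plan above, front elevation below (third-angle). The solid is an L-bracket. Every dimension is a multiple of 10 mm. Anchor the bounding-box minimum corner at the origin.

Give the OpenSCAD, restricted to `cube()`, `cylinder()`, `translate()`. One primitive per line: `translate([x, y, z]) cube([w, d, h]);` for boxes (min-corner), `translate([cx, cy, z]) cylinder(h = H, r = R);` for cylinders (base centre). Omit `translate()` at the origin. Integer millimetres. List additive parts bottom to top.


cube([160, 220, 20]);
translate([0, 0, 20]) cube([160, 20, 100]);
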